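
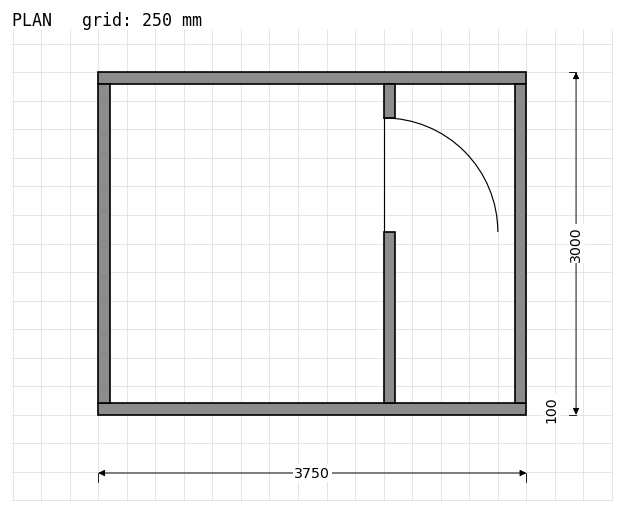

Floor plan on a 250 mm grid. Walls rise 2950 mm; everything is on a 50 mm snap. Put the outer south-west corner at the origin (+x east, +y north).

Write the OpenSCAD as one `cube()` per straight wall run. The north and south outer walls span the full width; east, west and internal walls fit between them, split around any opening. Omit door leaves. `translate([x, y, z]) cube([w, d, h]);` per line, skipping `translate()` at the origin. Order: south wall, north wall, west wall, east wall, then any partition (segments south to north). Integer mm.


cube([3750, 100, 2950]);
translate([0, 2900, 0]) cube([3750, 100, 2950]);
translate([0, 100, 0]) cube([100, 2800, 2950]);
translate([3650, 100, 0]) cube([100, 2800, 2950]);
translate([2500, 100, 0]) cube([100, 1500, 2950]);
translate([2500, 2600, 0]) cube([100, 300, 2950]);


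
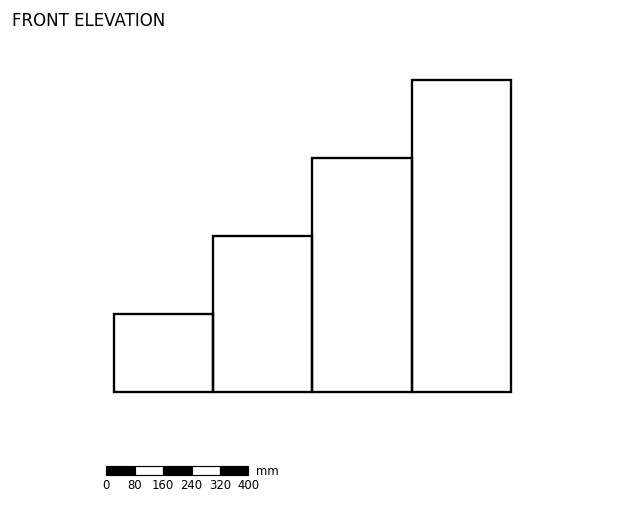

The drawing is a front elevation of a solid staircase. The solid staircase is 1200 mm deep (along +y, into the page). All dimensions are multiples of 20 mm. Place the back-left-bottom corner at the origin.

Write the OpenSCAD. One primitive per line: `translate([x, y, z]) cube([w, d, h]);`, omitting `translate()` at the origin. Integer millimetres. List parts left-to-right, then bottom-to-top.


cube([280, 1200, 220]);
translate([280, 0, 0]) cube([280, 1200, 440]);
translate([560, 0, 0]) cube([280, 1200, 660]);
translate([840, 0, 0]) cube([280, 1200, 880]);


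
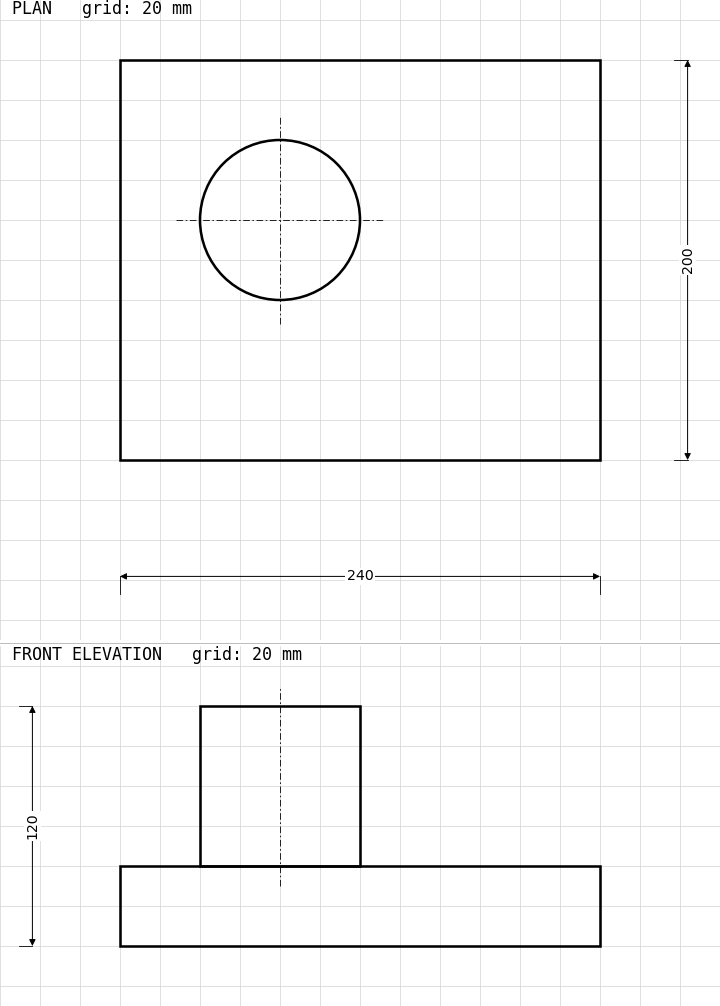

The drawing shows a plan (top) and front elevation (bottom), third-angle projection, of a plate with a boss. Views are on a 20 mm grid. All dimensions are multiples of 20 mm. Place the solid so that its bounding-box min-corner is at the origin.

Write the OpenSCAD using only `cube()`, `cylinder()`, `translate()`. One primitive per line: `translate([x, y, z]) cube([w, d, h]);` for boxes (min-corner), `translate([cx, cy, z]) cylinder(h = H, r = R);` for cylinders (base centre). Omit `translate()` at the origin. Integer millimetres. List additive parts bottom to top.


cube([240, 200, 40]);
translate([80, 120, 40]) cylinder(h = 80, r = 40);


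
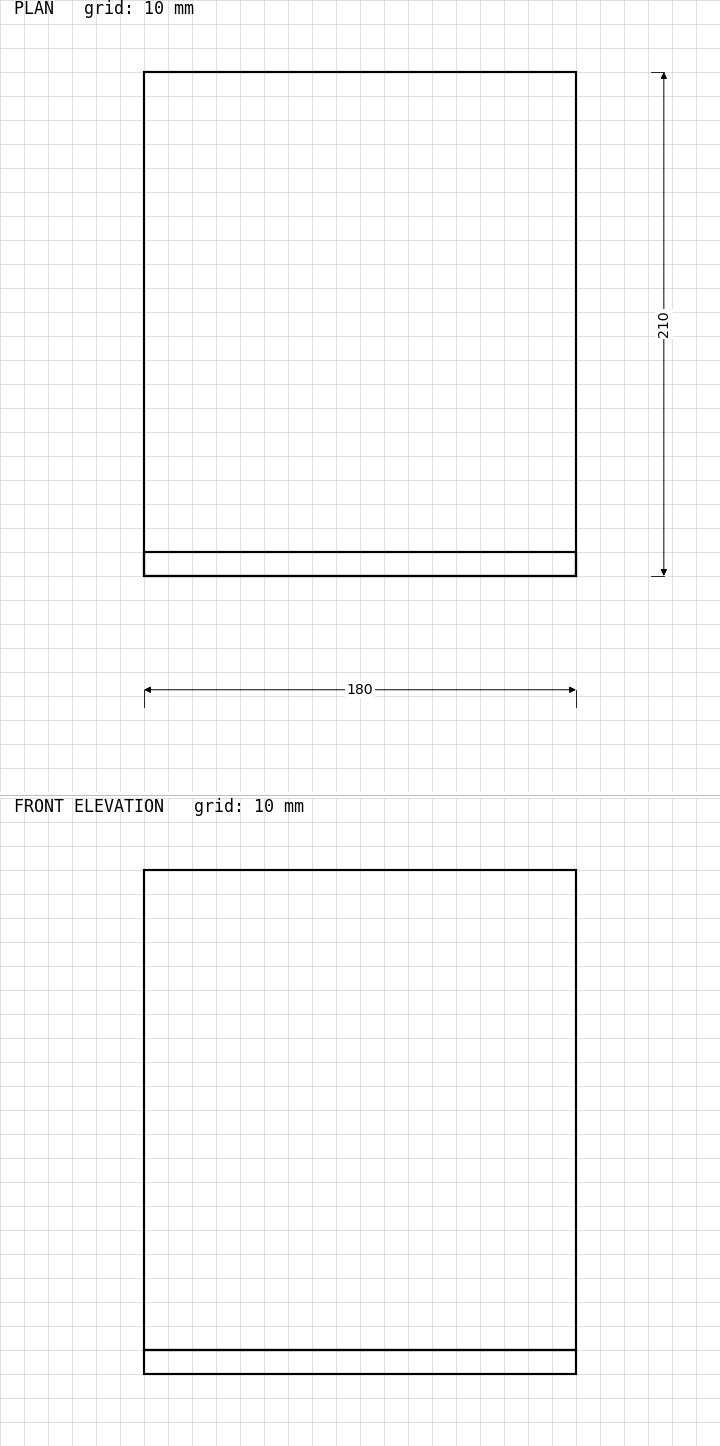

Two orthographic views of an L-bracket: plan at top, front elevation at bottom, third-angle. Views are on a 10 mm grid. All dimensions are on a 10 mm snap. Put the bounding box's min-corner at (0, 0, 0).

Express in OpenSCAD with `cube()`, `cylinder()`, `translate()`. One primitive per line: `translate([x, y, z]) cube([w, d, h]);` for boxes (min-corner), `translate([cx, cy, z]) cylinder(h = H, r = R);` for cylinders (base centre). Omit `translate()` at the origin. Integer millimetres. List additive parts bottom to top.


cube([180, 210, 10]);
translate([0, 0, 10]) cube([180, 10, 200]);


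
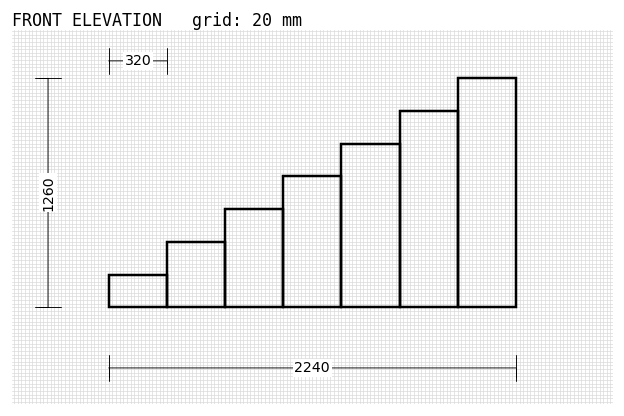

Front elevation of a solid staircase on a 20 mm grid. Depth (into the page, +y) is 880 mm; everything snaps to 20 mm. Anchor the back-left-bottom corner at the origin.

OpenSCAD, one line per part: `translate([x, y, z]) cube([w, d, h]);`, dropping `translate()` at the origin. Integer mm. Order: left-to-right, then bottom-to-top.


cube([320, 880, 180]);
translate([320, 0, 0]) cube([320, 880, 360]);
translate([640, 0, 0]) cube([320, 880, 540]);
translate([960, 0, 0]) cube([320, 880, 720]);
translate([1280, 0, 0]) cube([320, 880, 900]);
translate([1600, 0, 0]) cube([320, 880, 1080]);
translate([1920, 0, 0]) cube([320, 880, 1260]);


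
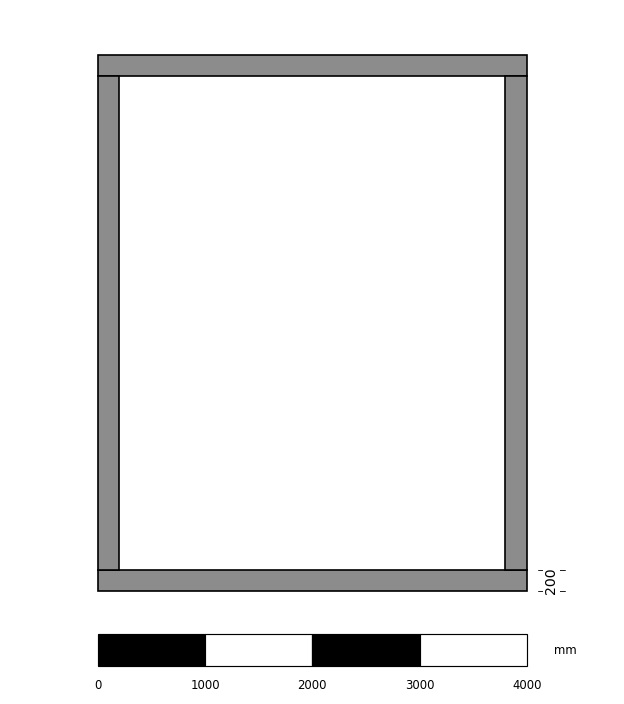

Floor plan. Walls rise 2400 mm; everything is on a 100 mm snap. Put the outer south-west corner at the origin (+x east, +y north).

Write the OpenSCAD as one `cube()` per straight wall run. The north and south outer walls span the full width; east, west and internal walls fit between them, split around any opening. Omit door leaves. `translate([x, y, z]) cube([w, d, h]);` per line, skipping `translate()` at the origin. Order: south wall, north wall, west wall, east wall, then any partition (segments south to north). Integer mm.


cube([4000, 200, 2400]);
translate([0, 4800, 0]) cube([4000, 200, 2400]);
translate([0, 200, 0]) cube([200, 4600, 2400]);
translate([3800, 200, 0]) cube([200, 4600, 2400]);


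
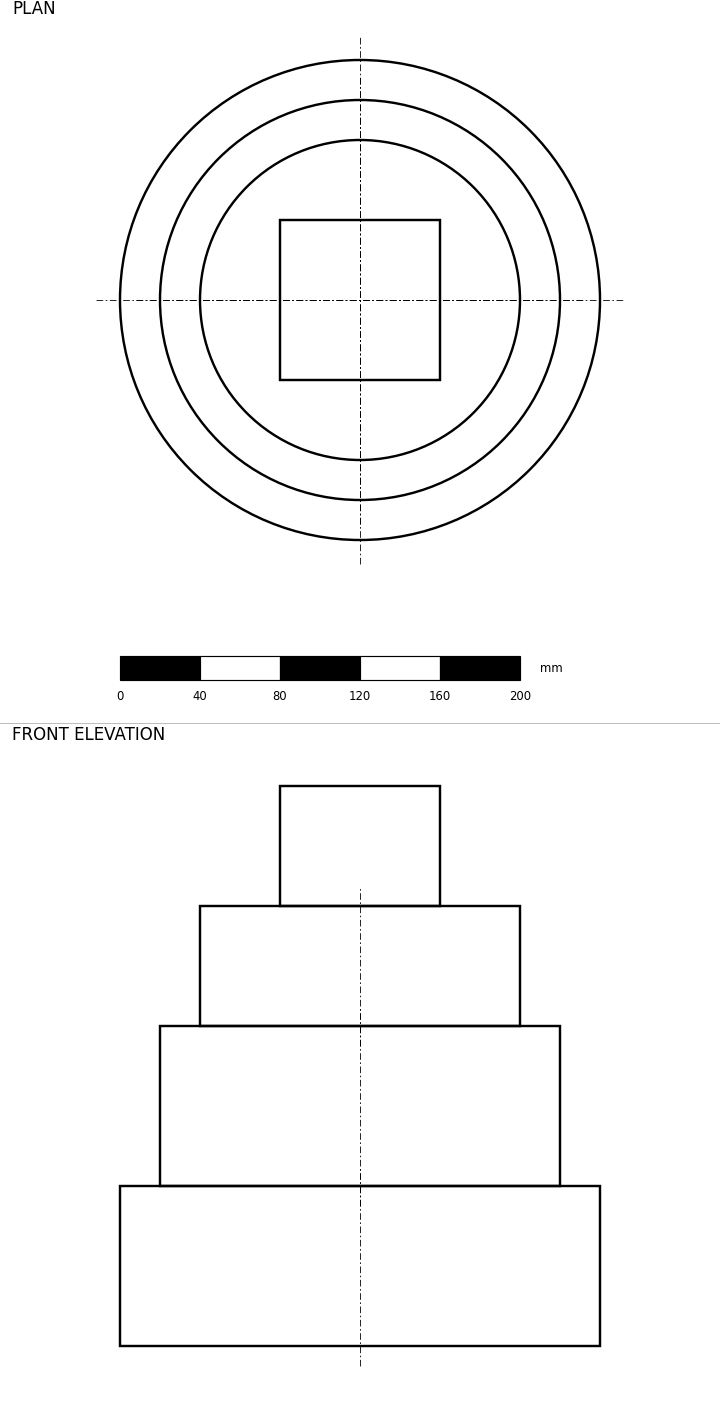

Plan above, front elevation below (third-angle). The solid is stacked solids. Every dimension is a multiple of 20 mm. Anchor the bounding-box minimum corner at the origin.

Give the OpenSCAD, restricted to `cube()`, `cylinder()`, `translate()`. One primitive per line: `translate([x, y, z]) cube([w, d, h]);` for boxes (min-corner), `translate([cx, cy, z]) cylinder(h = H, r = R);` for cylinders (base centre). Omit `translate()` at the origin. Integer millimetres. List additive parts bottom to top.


translate([120, 120, 0]) cylinder(h = 80, r = 120);
translate([120, 120, 80]) cylinder(h = 80, r = 100);
translate([120, 120, 160]) cylinder(h = 60, r = 80);
translate([80, 80, 220]) cube([80, 80, 60]);


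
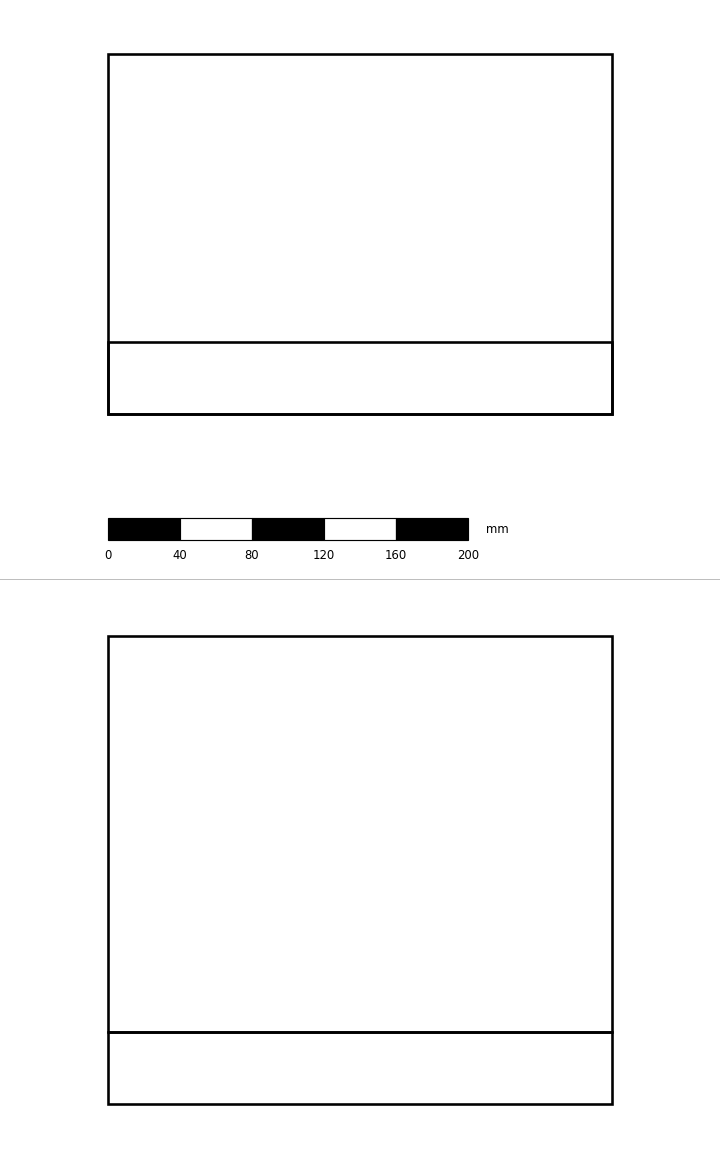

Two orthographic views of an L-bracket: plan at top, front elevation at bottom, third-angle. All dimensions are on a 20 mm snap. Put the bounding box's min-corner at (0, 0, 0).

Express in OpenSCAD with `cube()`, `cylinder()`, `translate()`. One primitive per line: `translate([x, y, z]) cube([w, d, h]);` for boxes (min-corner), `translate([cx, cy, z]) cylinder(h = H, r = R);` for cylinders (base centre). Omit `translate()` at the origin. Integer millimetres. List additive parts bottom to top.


cube([280, 200, 40]);
translate([0, 0, 40]) cube([280, 40, 220]);


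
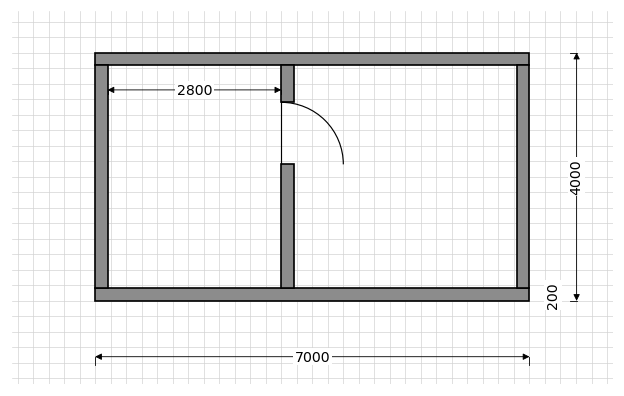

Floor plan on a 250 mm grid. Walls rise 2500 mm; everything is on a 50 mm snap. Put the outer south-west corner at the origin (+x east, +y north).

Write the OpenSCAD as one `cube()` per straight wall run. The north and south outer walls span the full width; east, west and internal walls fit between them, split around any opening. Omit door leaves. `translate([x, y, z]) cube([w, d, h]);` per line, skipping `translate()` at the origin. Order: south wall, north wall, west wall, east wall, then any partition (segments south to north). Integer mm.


cube([7000, 200, 2500]);
translate([0, 3800, 0]) cube([7000, 200, 2500]);
translate([0, 200, 0]) cube([200, 3600, 2500]);
translate([6800, 200, 0]) cube([200, 3600, 2500]);
translate([3000, 200, 0]) cube([200, 2000, 2500]);
translate([3000, 3200, 0]) cube([200, 600, 2500]);


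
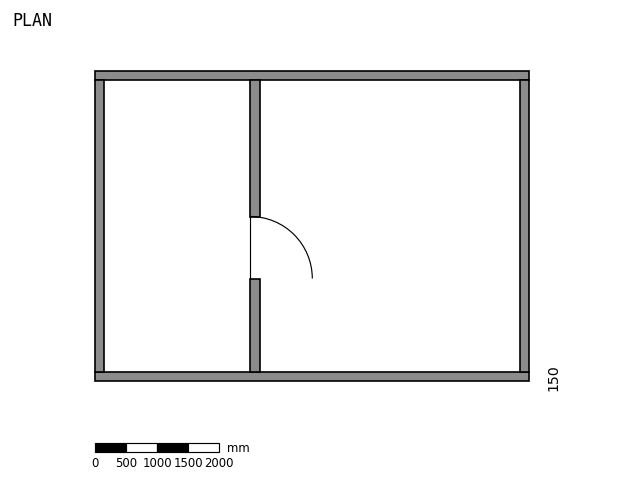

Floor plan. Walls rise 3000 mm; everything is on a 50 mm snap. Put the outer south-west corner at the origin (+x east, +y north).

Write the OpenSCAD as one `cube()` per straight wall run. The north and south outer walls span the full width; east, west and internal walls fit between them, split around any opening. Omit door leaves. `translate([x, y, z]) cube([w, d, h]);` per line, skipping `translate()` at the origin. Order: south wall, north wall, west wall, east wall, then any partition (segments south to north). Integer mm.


cube([7000, 150, 3000]);
translate([0, 4850, 0]) cube([7000, 150, 3000]);
translate([0, 150, 0]) cube([150, 4700, 3000]);
translate([6850, 150, 0]) cube([150, 4700, 3000]);
translate([2500, 150, 0]) cube([150, 1500, 3000]);
translate([2500, 2650, 0]) cube([150, 2200, 3000]);


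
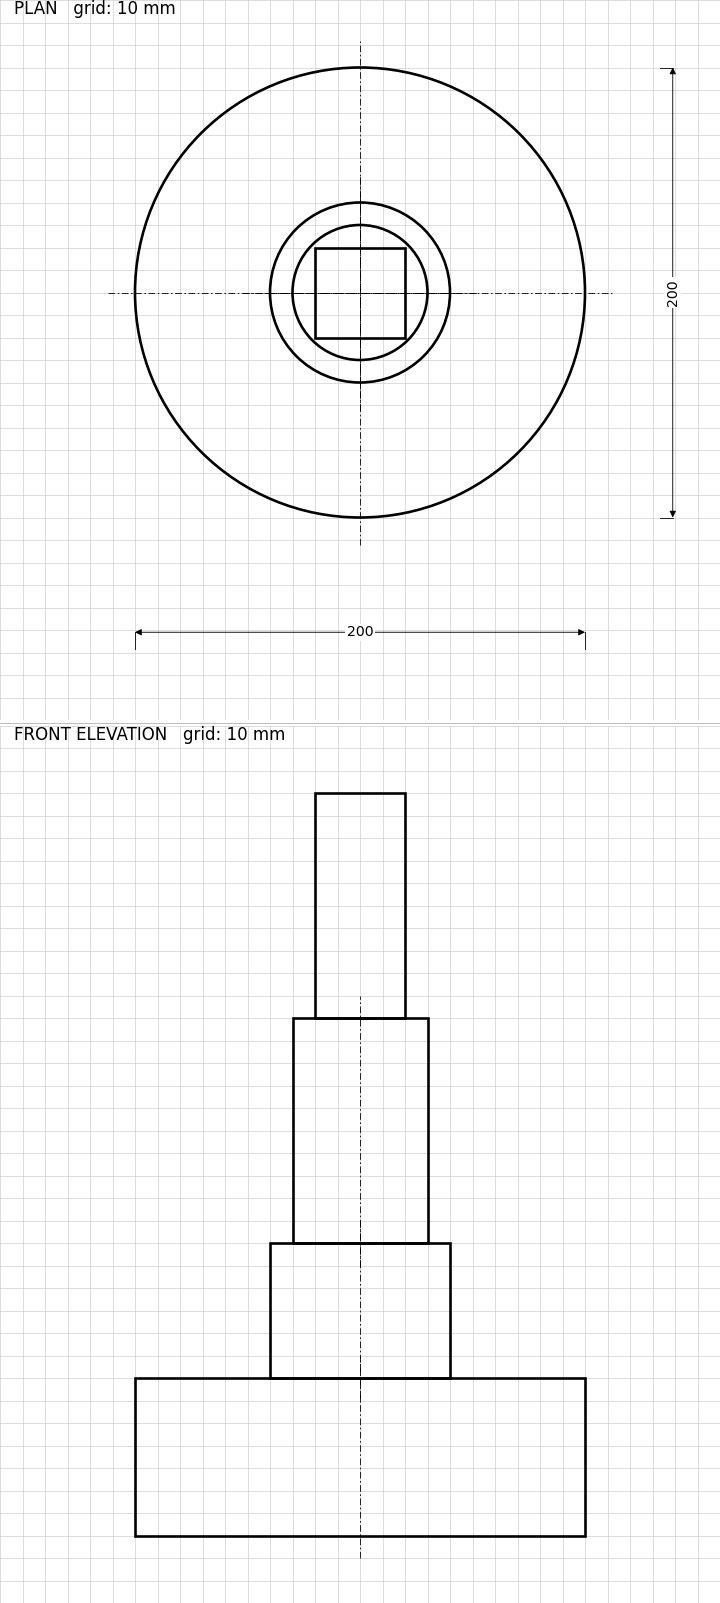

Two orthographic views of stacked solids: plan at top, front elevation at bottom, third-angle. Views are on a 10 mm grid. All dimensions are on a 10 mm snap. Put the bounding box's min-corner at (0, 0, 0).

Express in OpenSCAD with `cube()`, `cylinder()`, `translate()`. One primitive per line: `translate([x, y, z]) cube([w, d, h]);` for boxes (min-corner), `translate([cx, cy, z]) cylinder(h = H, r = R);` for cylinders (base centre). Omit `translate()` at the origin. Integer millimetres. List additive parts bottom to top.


translate([100, 100, 0]) cylinder(h = 70, r = 100);
translate([100, 100, 70]) cylinder(h = 60, r = 40);
translate([100, 100, 130]) cylinder(h = 100, r = 30);
translate([80, 80, 230]) cube([40, 40, 100]);


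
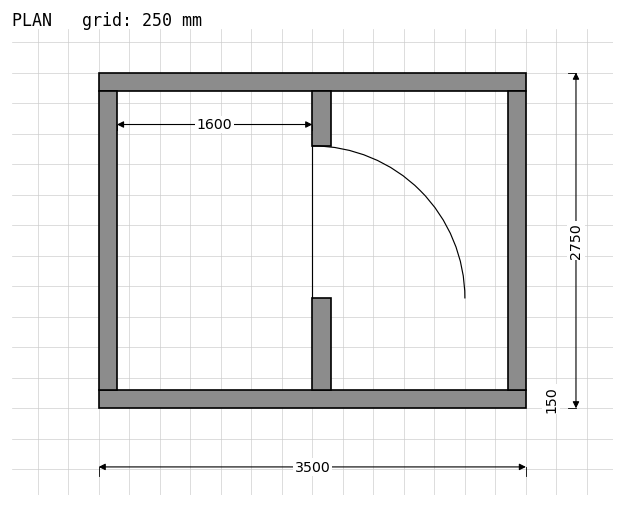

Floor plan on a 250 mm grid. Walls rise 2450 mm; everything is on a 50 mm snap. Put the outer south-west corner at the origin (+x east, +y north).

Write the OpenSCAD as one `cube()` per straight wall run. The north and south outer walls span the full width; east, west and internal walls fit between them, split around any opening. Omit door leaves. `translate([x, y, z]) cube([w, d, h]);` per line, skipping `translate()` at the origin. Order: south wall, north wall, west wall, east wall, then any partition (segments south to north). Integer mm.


cube([3500, 150, 2450]);
translate([0, 2600, 0]) cube([3500, 150, 2450]);
translate([0, 150, 0]) cube([150, 2450, 2450]);
translate([3350, 150, 0]) cube([150, 2450, 2450]);
translate([1750, 150, 0]) cube([150, 750, 2450]);
translate([1750, 2150, 0]) cube([150, 450, 2450]);


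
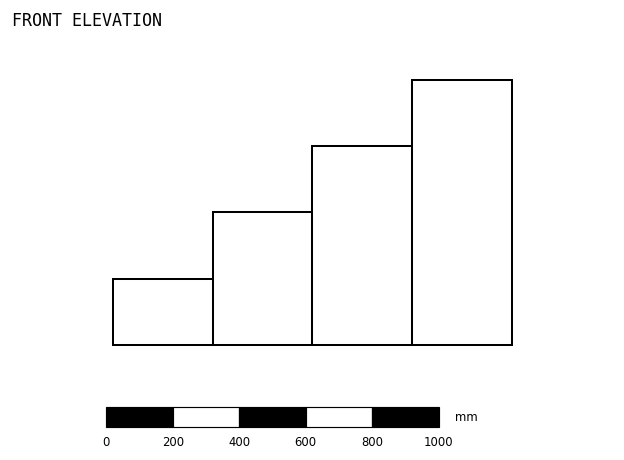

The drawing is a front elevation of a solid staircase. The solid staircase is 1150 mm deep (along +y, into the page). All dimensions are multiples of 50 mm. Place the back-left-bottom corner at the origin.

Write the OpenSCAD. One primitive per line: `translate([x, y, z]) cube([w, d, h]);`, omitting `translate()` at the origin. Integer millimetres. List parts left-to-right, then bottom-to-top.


cube([300, 1150, 200]);
translate([300, 0, 0]) cube([300, 1150, 400]);
translate([600, 0, 0]) cube([300, 1150, 600]);
translate([900, 0, 0]) cube([300, 1150, 800]);


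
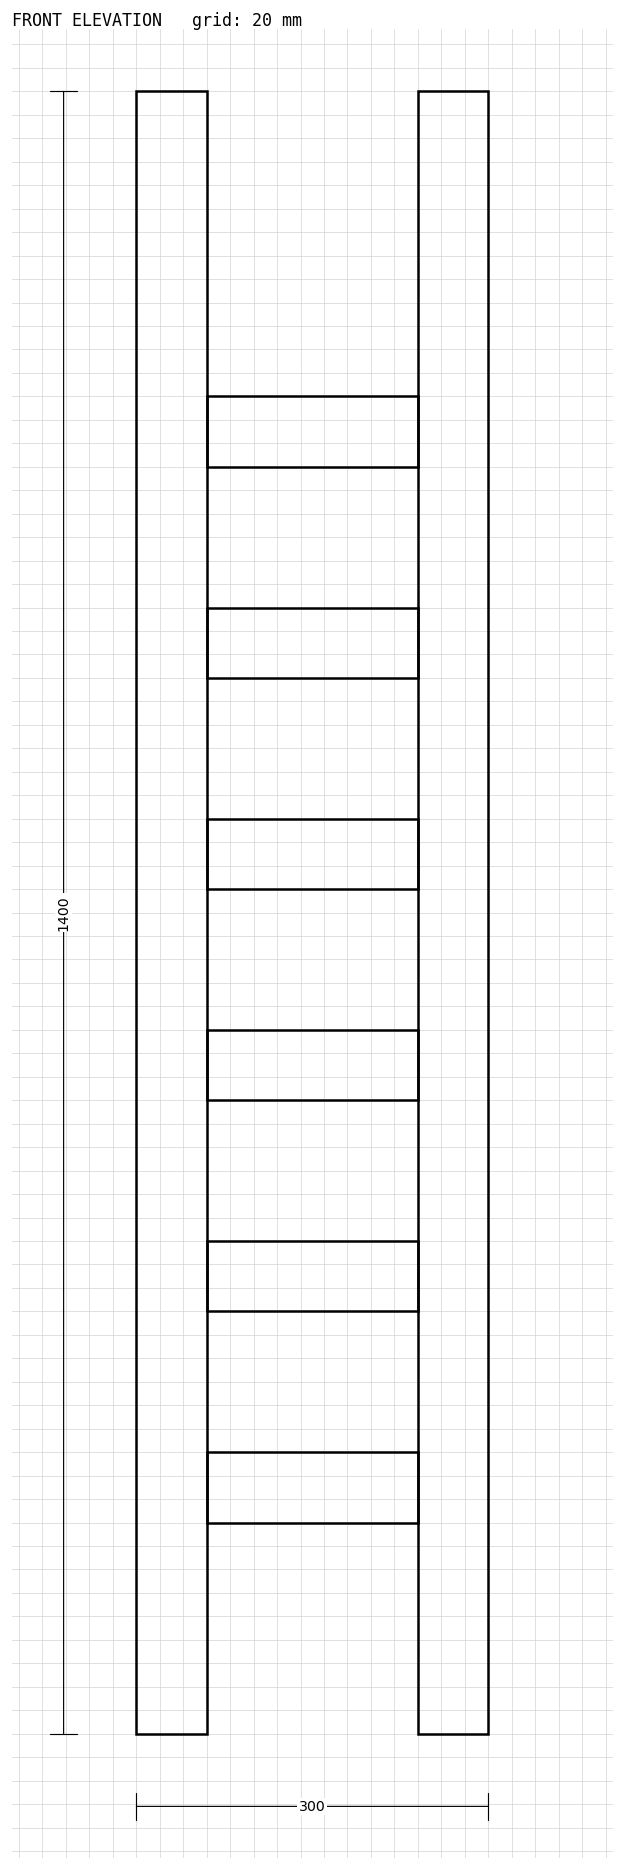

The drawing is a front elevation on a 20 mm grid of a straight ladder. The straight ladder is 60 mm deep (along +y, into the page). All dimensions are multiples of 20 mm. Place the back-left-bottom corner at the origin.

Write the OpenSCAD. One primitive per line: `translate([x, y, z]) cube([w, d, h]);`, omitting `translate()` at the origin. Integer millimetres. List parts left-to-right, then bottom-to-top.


cube([60, 60, 1400]);
translate([60, 0, 180]) cube([180, 60, 60]);
translate([60, 0, 360]) cube([180, 60, 60]);
translate([60, 0, 540]) cube([180, 60, 60]);
translate([60, 0, 720]) cube([180, 60, 60]);
translate([60, 0, 900]) cube([180, 60, 60]);
translate([60, 0, 1080]) cube([180, 60, 60]);
translate([240, 0, 0]) cube([60, 60, 1400]);


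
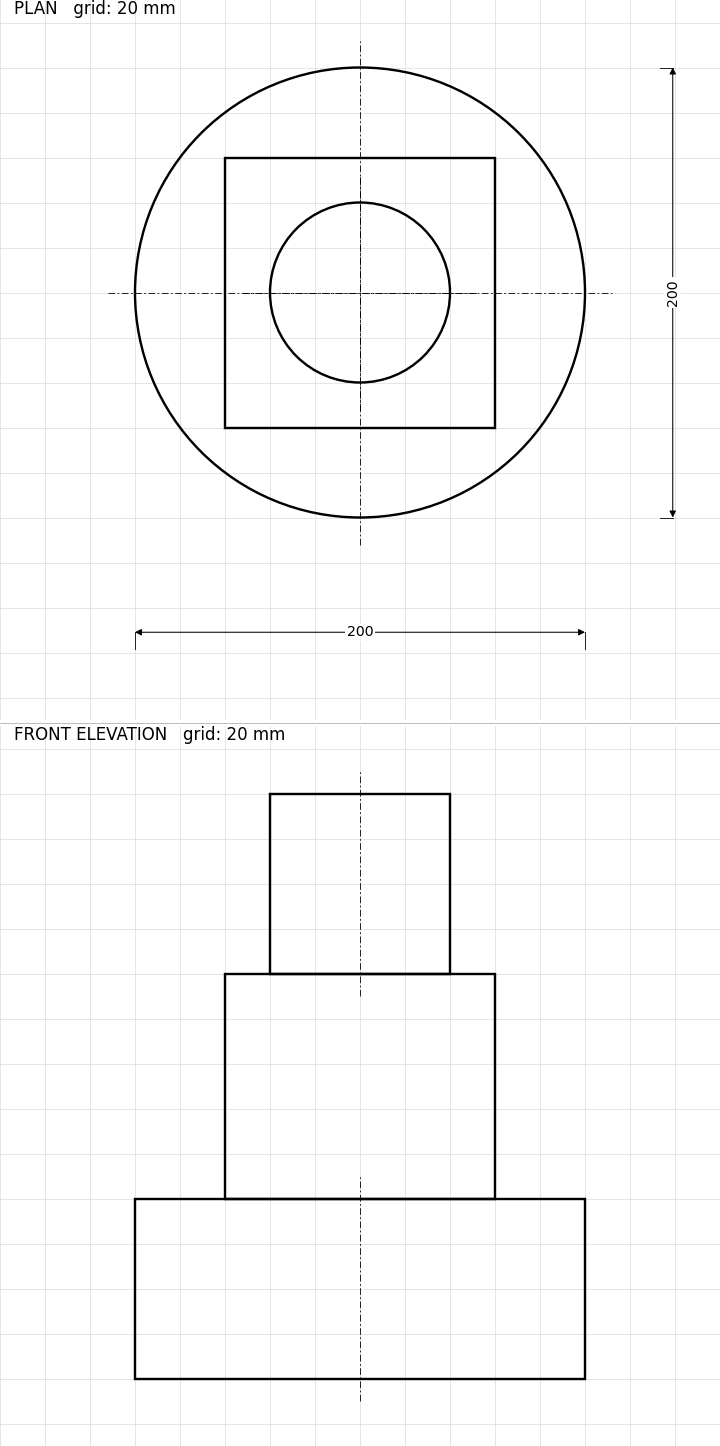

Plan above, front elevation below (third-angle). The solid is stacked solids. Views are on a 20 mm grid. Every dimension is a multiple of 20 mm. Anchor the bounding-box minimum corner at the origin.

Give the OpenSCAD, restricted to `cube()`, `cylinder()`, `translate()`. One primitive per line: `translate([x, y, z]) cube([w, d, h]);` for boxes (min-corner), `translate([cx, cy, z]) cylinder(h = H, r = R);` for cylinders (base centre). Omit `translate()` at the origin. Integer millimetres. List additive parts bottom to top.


translate([100, 100, 0]) cylinder(h = 80, r = 100);
translate([40, 40, 80]) cube([120, 120, 100]);
translate([100, 100, 180]) cylinder(h = 80, r = 40);


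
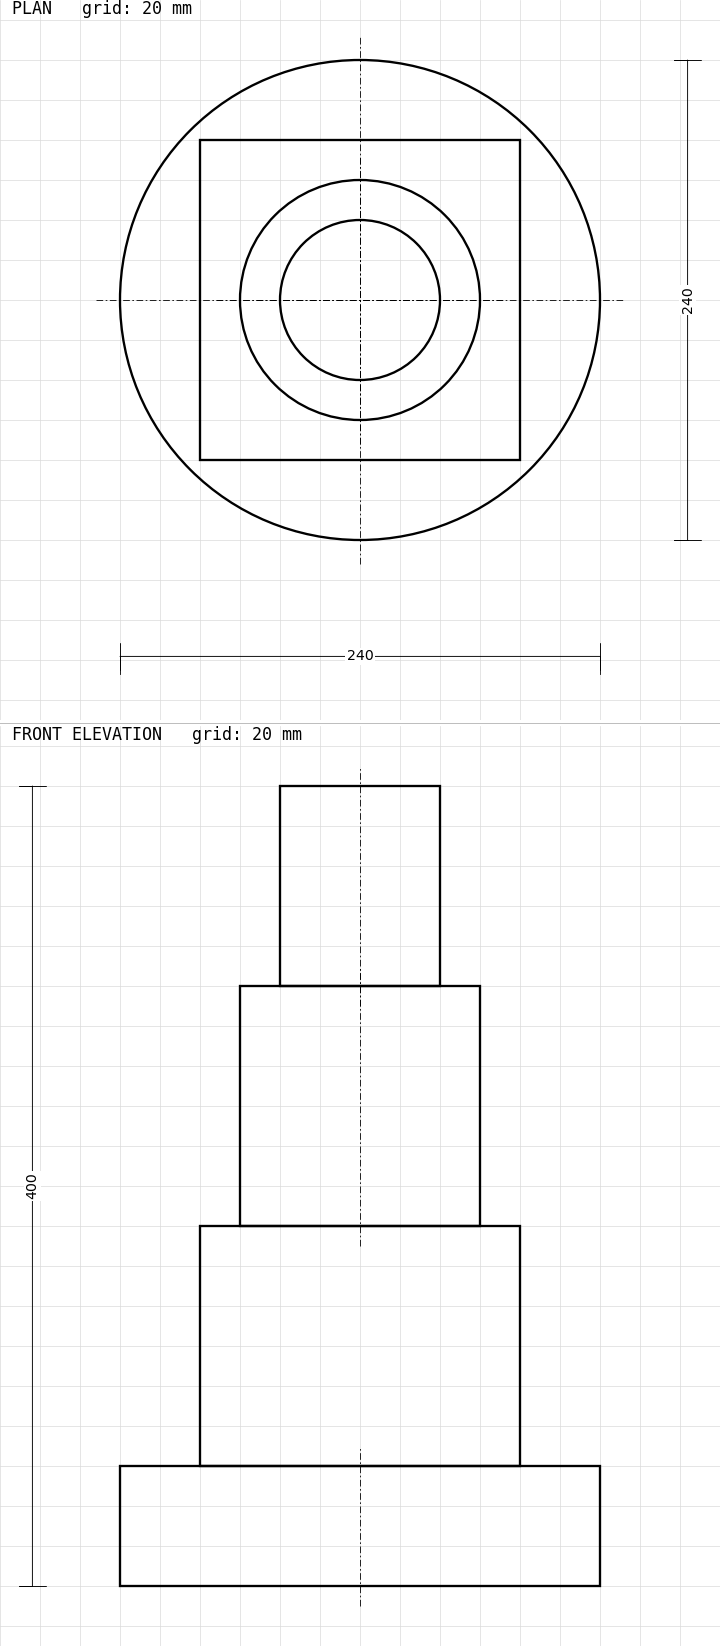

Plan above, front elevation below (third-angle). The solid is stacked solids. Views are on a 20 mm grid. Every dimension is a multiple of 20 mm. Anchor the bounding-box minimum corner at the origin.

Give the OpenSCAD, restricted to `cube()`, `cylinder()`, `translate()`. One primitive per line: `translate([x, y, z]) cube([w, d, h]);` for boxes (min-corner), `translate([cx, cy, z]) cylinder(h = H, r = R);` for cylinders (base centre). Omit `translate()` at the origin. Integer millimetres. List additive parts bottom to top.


translate([120, 120, 0]) cylinder(h = 60, r = 120);
translate([40, 40, 60]) cube([160, 160, 120]);
translate([120, 120, 180]) cylinder(h = 120, r = 60);
translate([120, 120, 300]) cylinder(h = 100, r = 40);


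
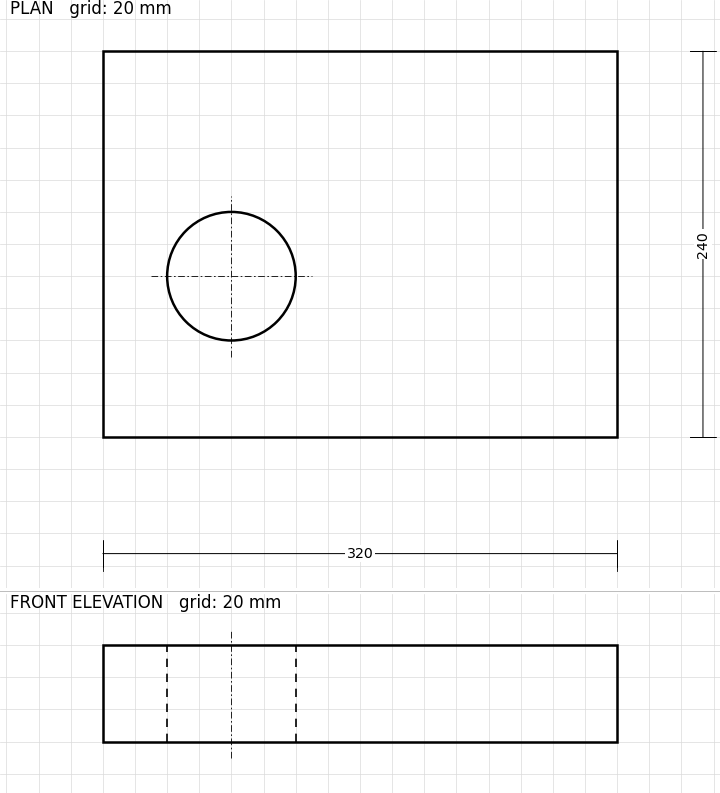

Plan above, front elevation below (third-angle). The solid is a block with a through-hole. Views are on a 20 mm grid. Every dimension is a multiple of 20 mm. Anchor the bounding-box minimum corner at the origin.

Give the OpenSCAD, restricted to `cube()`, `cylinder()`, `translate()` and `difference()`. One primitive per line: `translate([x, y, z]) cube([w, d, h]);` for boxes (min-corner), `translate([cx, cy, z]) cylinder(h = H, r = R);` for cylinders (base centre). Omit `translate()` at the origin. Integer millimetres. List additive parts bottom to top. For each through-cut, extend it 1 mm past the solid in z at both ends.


difference() {
  cube([320, 240, 60]);
  translate([80, 100, -1]) cylinder(h = 62, r = 40);
}


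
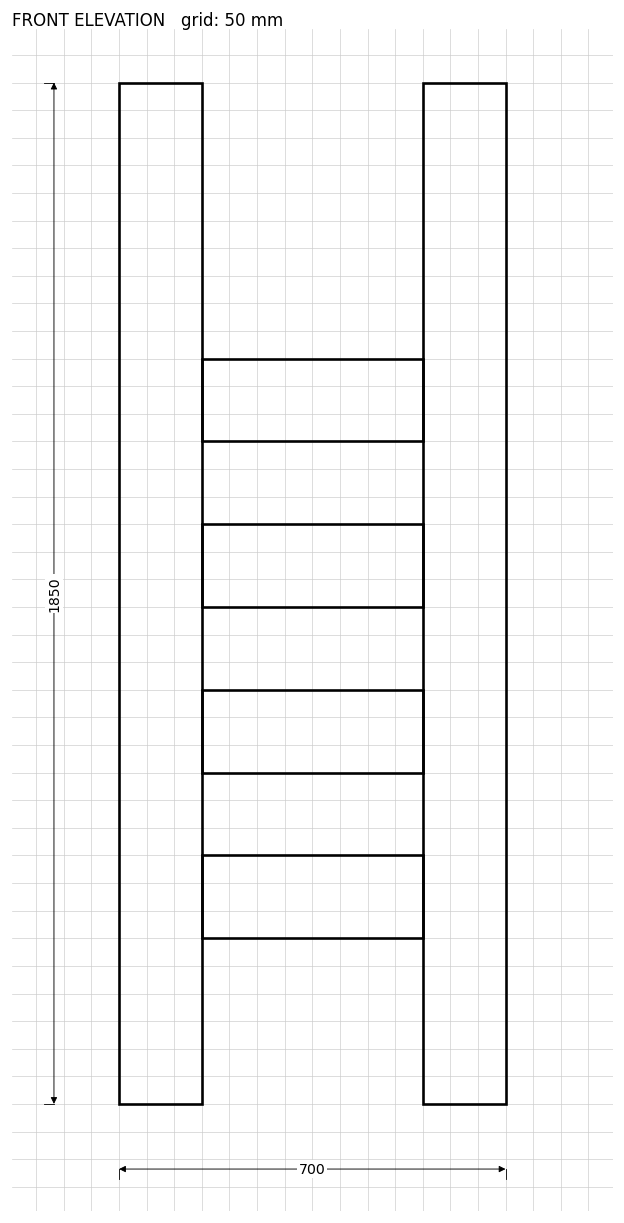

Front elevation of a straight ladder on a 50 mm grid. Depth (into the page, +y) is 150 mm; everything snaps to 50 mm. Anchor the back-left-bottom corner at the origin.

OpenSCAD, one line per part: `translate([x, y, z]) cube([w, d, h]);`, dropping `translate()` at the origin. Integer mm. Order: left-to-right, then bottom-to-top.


cube([150, 150, 1850]);
translate([150, 0, 300]) cube([400, 150, 150]);
translate([150, 0, 600]) cube([400, 150, 150]);
translate([150, 0, 900]) cube([400, 150, 150]);
translate([150, 0, 1200]) cube([400, 150, 150]);
translate([550, 0, 0]) cube([150, 150, 1850]);


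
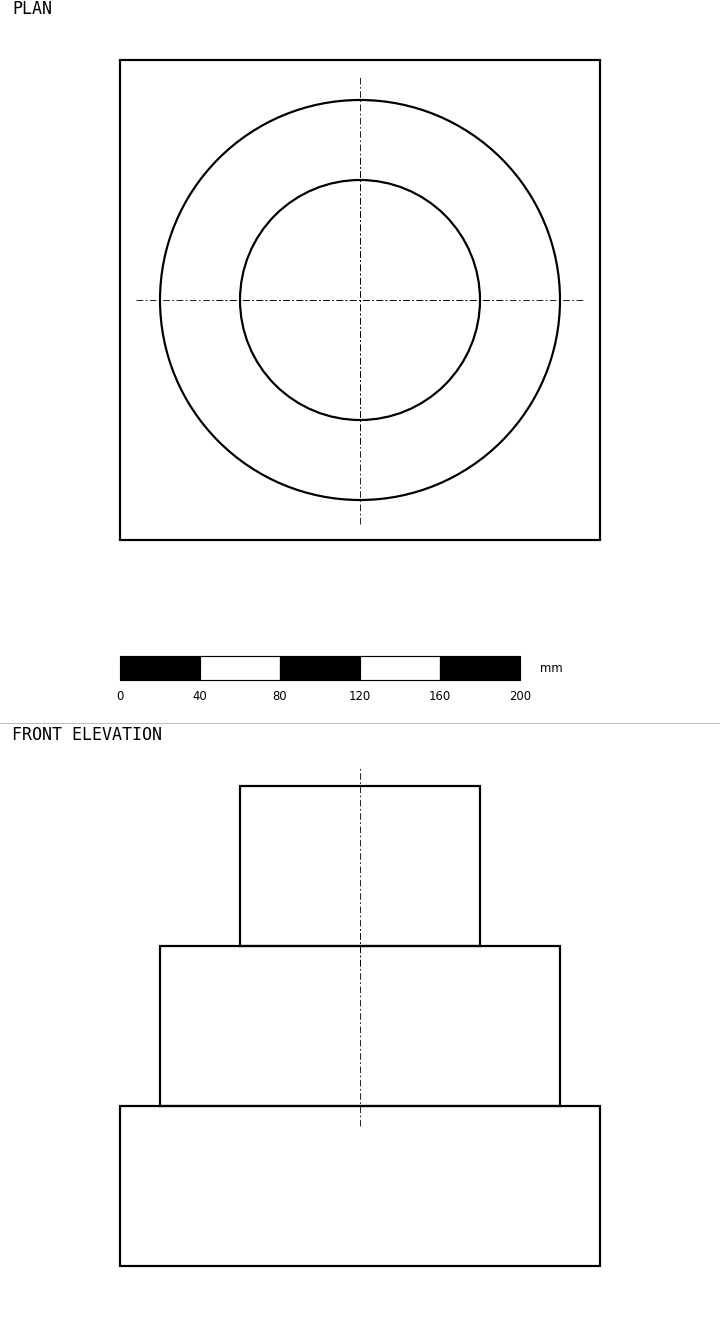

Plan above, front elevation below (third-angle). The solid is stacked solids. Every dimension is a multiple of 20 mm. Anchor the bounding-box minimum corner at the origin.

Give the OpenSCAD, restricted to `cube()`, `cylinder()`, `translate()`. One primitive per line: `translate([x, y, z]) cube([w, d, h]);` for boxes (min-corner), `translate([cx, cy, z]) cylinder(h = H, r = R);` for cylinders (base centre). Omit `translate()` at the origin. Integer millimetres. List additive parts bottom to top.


cube([240, 240, 80]);
translate([120, 120, 80]) cylinder(h = 80, r = 100);
translate([120, 120, 160]) cylinder(h = 80, r = 60);


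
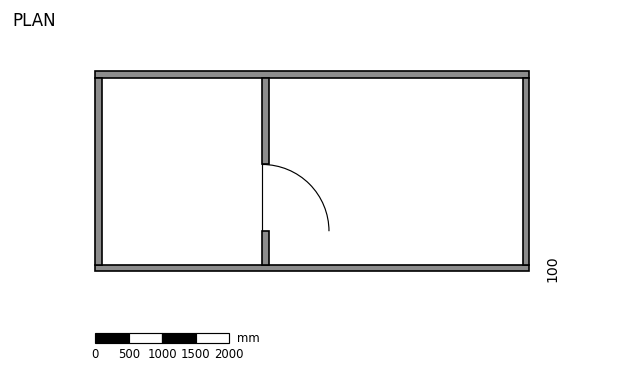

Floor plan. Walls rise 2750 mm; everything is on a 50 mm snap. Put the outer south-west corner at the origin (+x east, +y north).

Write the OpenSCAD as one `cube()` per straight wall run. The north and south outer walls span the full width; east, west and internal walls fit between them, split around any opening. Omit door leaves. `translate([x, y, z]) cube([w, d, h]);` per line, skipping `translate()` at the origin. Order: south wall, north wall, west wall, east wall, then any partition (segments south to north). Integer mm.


cube([6500, 100, 2750]);
translate([0, 2900, 0]) cube([6500, 100, 2750]);
translate([0, 100, 0]) cube([100, 2800, 2750]);
translate([6400, 100, 0]) cube([100, 2800, 2750]);
translate([2500, 100, 0]) cube([100, 500, 2750]);
translate([2500, 1600, 0]) cube([100, 1300, 2750]);


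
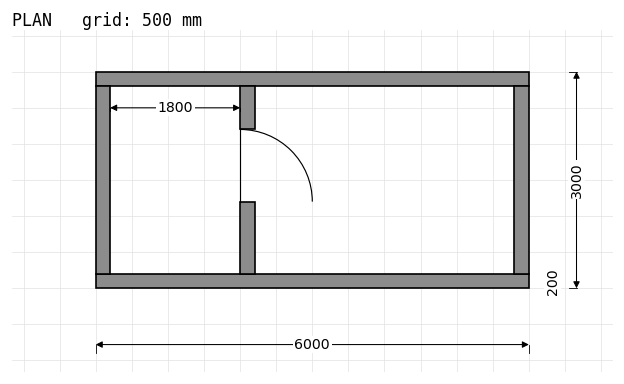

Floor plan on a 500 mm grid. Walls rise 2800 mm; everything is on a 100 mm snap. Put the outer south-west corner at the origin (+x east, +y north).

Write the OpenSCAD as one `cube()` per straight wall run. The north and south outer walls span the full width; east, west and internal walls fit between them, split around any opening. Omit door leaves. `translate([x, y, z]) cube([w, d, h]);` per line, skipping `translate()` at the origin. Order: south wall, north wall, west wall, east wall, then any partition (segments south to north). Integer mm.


cube([6000, 200, 2800]);
translate([0, 2800, 0]) cube([6000, 200, 2800]);
translate([0, 200, 0]) cube([200, 2600, 2800]);
translate([5800, 200, 0]) cube([200, 2600, 2800]);
translate([2000, 200, 0]) cube([200, 1000, 2800]);
translate([2000, 2200, 0]) cube([200, 600, 2800]);


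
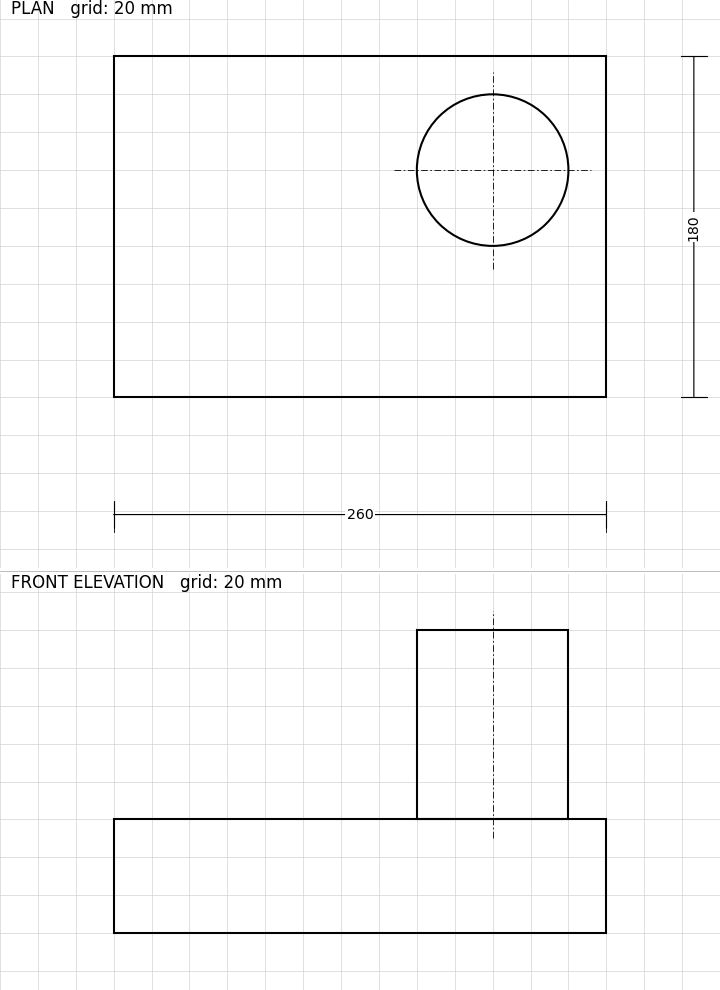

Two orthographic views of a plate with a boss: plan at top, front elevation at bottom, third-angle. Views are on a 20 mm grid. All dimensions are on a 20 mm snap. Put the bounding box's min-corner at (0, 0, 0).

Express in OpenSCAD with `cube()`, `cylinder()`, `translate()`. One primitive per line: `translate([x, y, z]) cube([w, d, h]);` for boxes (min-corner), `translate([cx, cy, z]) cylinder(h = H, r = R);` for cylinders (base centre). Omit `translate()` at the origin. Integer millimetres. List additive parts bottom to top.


cube([260, 180, 60]);
translate([200, 120, 60]) cylinder(h = 100, r = 40);


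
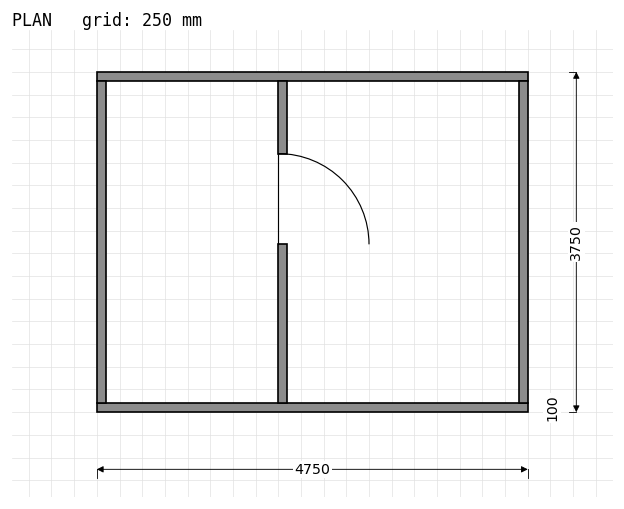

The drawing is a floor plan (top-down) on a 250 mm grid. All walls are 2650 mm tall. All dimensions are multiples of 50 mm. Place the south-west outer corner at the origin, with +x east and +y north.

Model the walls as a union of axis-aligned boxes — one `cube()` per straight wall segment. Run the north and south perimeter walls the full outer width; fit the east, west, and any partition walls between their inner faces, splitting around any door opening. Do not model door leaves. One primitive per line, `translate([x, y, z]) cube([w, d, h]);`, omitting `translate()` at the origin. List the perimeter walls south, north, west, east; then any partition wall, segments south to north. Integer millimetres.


cube([4750, 100, 2650]);
translate([0, 3650, 0]) cube([4750, 100, 2650]);
translate([0, 100, 0]) cube([100, 3550, 2650]);
translate([4650, 100, 0]) cube([100, 3550, 2650]);
translate([2000, 100, 0]) cube([100, 1750, 2650]);
translate([2000, 2850, 0]) cube([100, 800, 2650]);


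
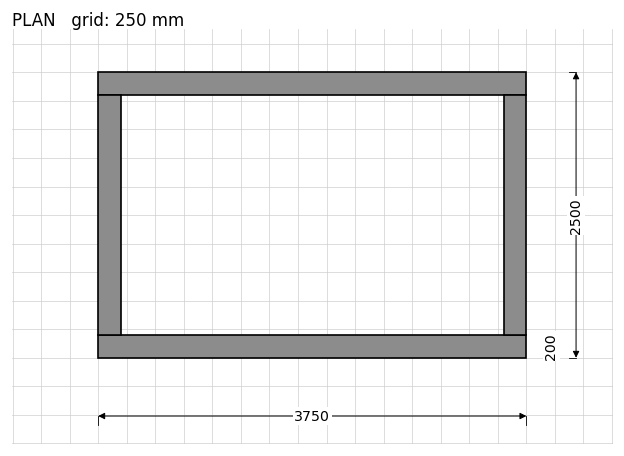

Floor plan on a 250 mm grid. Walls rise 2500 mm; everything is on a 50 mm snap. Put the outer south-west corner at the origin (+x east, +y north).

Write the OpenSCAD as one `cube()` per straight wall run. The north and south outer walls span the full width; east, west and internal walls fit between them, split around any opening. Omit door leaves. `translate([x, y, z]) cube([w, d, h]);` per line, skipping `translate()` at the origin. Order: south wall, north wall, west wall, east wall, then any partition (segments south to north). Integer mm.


cube([3750, 200, 2500]);
translate([0, 2300, 0]) cube([3750, 200, 2500]);
translate([0, 200, 0]) cube([200, 2100, 2500]);
translate([3550, 200, 0]) cube([200, 2100, 2500]);


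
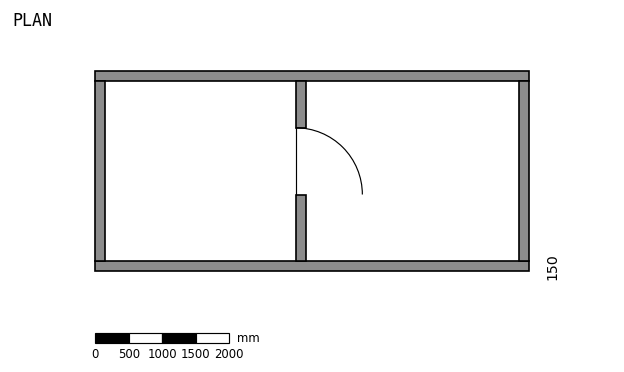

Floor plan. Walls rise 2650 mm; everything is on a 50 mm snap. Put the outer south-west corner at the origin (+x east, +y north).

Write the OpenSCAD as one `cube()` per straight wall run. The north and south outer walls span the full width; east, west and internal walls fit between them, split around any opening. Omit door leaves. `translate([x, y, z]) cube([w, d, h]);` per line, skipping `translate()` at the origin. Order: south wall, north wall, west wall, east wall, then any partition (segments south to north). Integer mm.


cube([6500, 150, 2650]);
translate([0, 2850, 0]) cube([6500, 150, 2650]);
translate([0, 150, 0]) cube([150, 2700, 2650]);
translate([6350, 150, 0]) cube([150, 2700, 2650]);
translate([3000, 150, 0]) cube([150, 1000, 2650]);
translate([3000, 2150, 0]) cube([150, 700, 2650]);


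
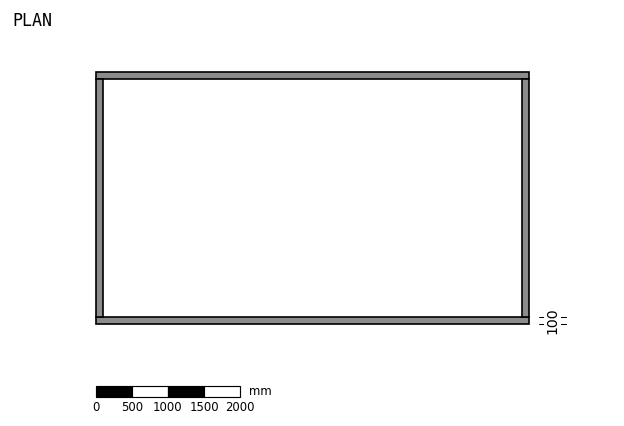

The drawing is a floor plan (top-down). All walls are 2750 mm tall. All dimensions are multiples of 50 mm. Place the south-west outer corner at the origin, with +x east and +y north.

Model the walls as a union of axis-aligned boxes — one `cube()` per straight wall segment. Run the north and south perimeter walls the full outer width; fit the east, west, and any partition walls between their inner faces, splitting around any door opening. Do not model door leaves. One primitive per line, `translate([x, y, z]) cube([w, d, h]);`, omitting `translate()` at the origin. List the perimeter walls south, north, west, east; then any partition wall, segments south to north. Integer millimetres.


cube([6000, 100, 2750]);
translate([0, 3400, 0]) cube([6000, 100, 2750]);
translate([0, 100, 0]) cube([100, 3300, 2750]);
translate([5900, 100, 0]) cube([100, 3300, 2750]);


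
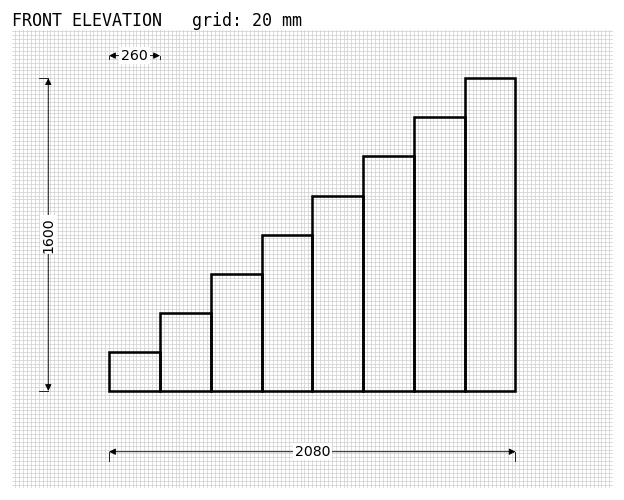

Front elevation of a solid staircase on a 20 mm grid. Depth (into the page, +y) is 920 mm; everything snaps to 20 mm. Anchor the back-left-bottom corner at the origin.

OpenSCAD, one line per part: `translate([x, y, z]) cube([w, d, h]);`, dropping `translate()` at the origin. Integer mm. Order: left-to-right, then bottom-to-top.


cube([260, 920, 200]);
translate([260, 0, 0]) cube([260, 920, 400]);
translate([520, 0, 0]) cube([260, 920, 600]);
translate([780, 0, 0]) cube([260, 920, 800]);
translate([1040, 0, 0]) cube([260, 920, 1000]);
translate([1300, 0, 0]) cube([260, 920, 1200]);
translate([1560, 0, 0]) cube([260, 920, 1400]);
translate([1820, 0, 0]) cube([260, 920, 1600]);


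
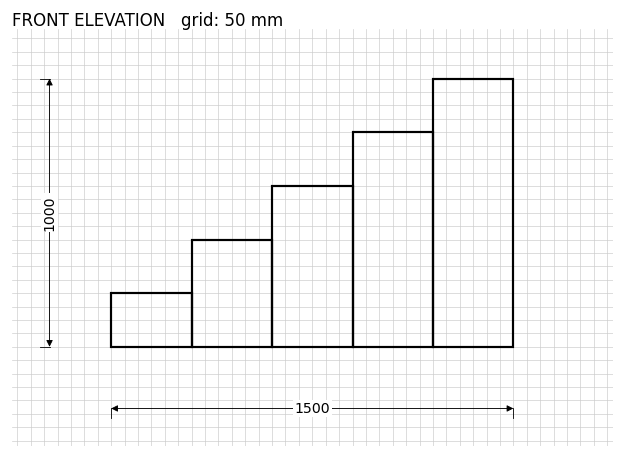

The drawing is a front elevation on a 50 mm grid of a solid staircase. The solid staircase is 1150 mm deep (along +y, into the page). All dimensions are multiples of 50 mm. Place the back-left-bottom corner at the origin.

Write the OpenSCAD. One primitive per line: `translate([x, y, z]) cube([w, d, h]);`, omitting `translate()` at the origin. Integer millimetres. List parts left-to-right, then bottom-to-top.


cube([300, 1150, 200]);
translate([300, 0, 0]) cube([300, 1150, 400]);
translate([600, 0, 0]) cube([300, 1150, 600]);
translate([900, 0, 0]) cube([300, 1150, 800]);
translate([1200, 0, 0]) cube([300, 1150, 1000]);


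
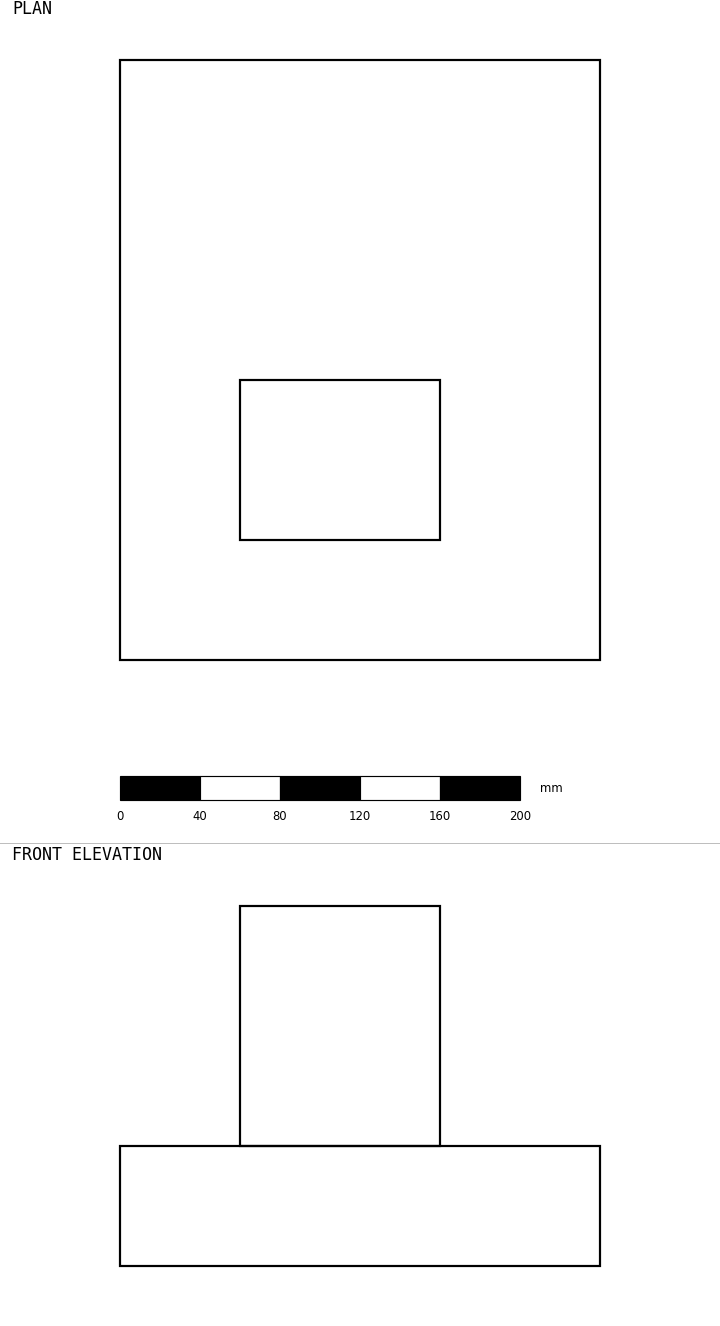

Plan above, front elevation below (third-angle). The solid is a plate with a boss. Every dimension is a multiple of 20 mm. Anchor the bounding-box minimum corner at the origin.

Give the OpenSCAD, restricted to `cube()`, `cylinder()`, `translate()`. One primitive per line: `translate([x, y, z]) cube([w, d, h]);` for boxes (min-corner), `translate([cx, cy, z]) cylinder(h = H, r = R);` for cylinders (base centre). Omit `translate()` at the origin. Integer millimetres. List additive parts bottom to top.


cube([240, 300, 60]);
translate([60, 60, 60]) cube([100, 80, 120]);


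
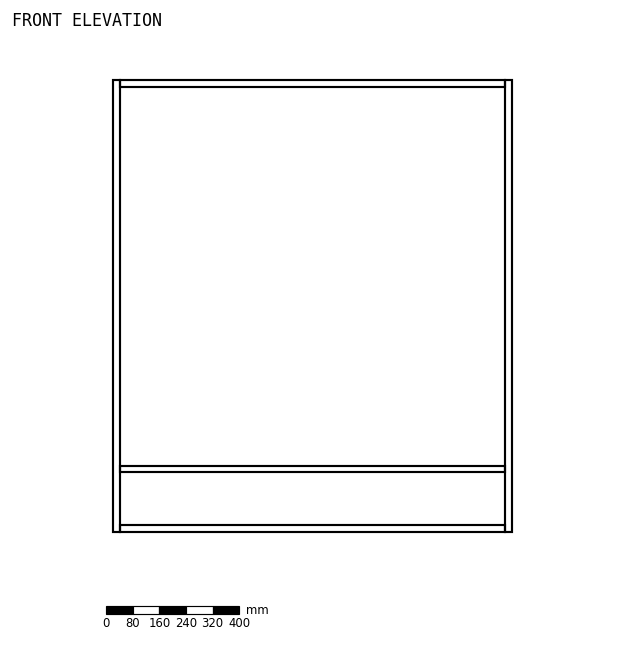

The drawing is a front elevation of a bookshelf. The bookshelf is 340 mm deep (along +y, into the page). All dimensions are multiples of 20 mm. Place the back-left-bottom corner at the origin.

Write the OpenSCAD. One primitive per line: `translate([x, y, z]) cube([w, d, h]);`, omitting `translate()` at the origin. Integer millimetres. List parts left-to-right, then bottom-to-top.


cube([20, 340, 1360]);
translate([20, 0, 0]) cube([1160, 340, 20]);
translate([20, 0, 180]) cube([1160, 340, 20]);
translate([20, 0, 1340]) cube([1160, 340, 20]);
translate([1180, 0, 0]) cube([20, 340, 1360]);


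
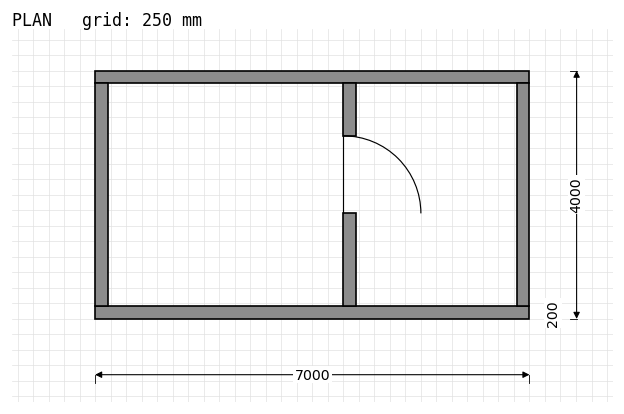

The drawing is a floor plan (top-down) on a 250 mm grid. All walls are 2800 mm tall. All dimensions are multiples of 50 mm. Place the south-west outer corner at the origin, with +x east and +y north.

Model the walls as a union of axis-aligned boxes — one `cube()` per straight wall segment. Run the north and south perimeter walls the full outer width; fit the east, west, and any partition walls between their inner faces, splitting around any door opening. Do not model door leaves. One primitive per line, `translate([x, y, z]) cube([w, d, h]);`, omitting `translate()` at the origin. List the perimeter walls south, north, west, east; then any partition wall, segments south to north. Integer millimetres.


cube([7000, 200, 2800]);
translate([0, 3800, 0]) cube([7000, 200, 2800]);
translate([0, 200, 0]) cube([200, 3600, 2800]);
translate([6800, 200, 0]) cube([200, 3600, 2800]);
translate([4000, 200, 0]) cube([200, 1500, 2800]);
translate([4000, 2950, 0]) cube([200, 850, 2800]);


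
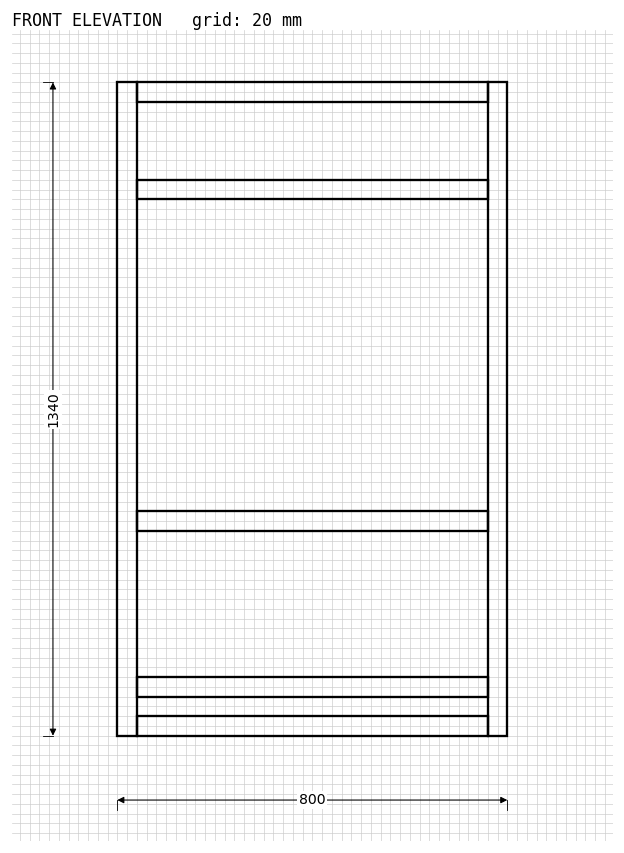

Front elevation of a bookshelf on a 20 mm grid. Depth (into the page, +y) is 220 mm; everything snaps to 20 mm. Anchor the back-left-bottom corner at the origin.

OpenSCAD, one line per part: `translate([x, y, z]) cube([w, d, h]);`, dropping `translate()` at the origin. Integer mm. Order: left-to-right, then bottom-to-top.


cube([40, 220, 1340]);
translate([40, 0, 0]) cube([720, 220, 40]);
translate([40, 0, 80]) cube([720, 220, 40]);
translate([40, 0, 420]) cube([720, 220, 40]);
translate([40, 0, 1100]) cube([720, 220, 40]);
translate([40, 0, 1300]) cube([720, 220, 40]);
translate([760, 0, 0]) cube([40, 220, 1340]);


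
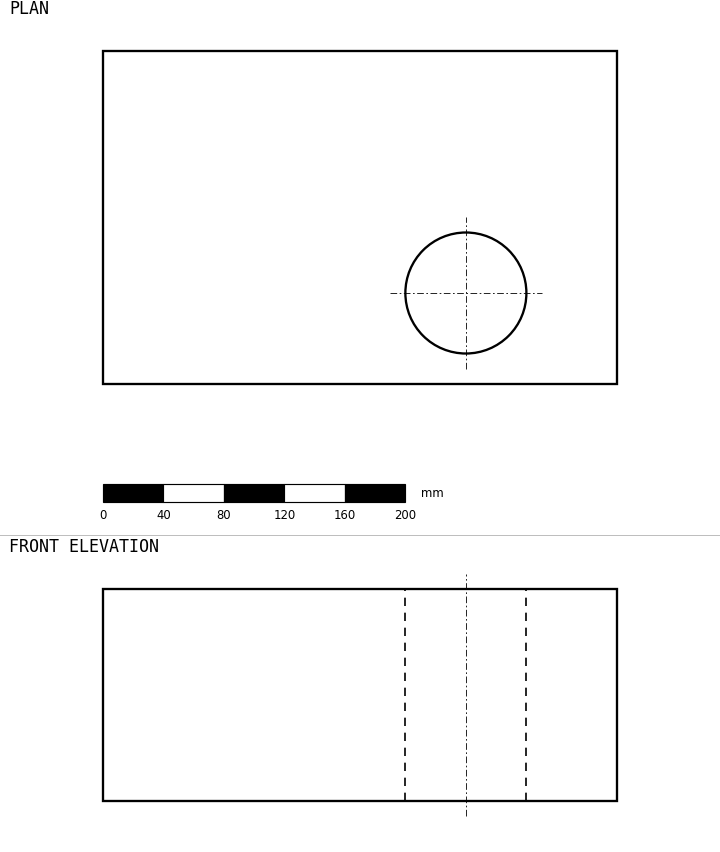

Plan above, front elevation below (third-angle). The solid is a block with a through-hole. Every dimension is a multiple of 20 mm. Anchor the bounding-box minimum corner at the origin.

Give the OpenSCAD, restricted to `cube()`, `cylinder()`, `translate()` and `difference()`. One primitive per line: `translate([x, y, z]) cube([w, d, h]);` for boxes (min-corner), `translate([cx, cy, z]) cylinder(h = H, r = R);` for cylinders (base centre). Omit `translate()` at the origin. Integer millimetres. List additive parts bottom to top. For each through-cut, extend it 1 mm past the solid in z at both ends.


difference() {
  cube([340, 220, 140]);
  translate([240, 60, -1]) cylinder(h = 142, r = 40);
}


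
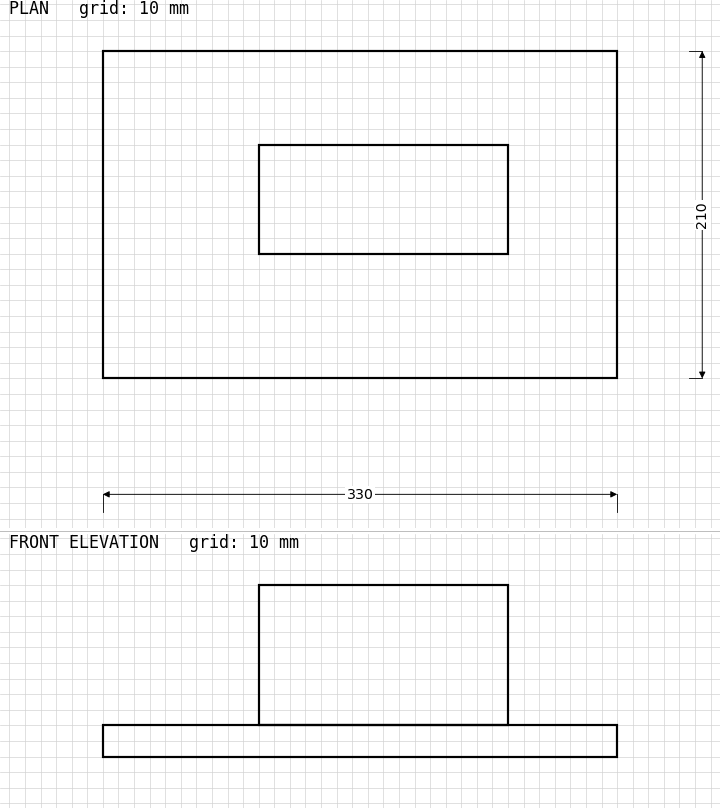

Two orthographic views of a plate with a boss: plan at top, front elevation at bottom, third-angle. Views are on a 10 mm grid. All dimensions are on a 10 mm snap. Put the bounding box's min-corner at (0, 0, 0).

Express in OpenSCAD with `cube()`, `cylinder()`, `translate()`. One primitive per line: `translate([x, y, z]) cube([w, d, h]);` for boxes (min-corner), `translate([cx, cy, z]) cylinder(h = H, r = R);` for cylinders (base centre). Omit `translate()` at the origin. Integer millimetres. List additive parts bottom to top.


cube([330, 210, 20]);
translate([100, 80, 20]) cube([160, 70, 90]);


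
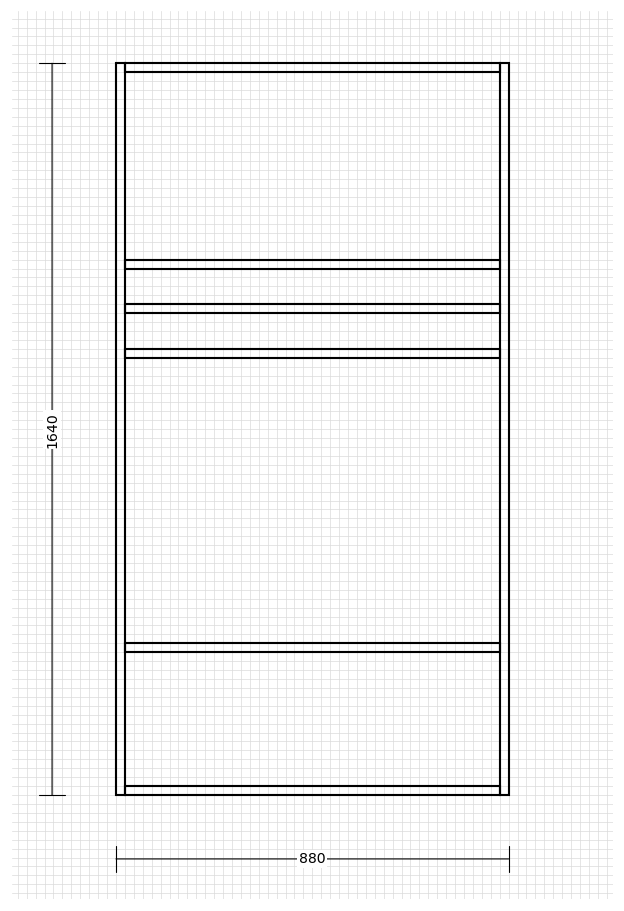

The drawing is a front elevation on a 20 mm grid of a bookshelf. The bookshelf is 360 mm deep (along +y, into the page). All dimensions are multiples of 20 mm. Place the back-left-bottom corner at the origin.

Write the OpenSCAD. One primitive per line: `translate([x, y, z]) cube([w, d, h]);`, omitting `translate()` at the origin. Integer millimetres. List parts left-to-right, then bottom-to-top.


cube([20, 360, 1640]);
translate([20, 0, 0]) cube([840, 360, 20]);
translate([20, 0, 320]) cube([840, 360, 20]);
translate([20, 0, 980]) cube([840, 360, 20]);
translate([20, 0, 1080]) cube([840, 360, 20]);
translate([20, 0, 1180]) cube([840, 360, 20]);
translate([20, 0, 1620]) cube([840, 360, 20]);
translate([860, 0, 0]) cube([20, 360, 1640]);


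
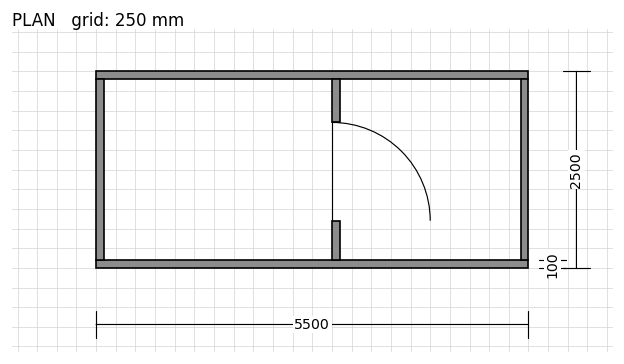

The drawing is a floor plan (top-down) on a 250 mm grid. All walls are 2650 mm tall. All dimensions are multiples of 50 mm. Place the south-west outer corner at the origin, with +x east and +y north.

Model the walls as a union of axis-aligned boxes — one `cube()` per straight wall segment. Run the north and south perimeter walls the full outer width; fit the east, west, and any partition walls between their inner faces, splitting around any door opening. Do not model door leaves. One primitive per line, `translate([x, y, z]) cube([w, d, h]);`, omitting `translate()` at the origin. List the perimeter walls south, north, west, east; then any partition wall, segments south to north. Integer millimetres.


cube([5500, 100, 2650]);
translate([0, 2400, 0]) cube([5500, 100, 2650]);
translate([0, 100, 0]) cube([100, 2300, 2650]);
translate([5400, 100, 0]) cube([100, 2300, 2650]);
translate([3000, 100, 0]) cube([100, 500, 2650]);
translate([3000, 1850, 0]) cube([100, 550, 2650]);


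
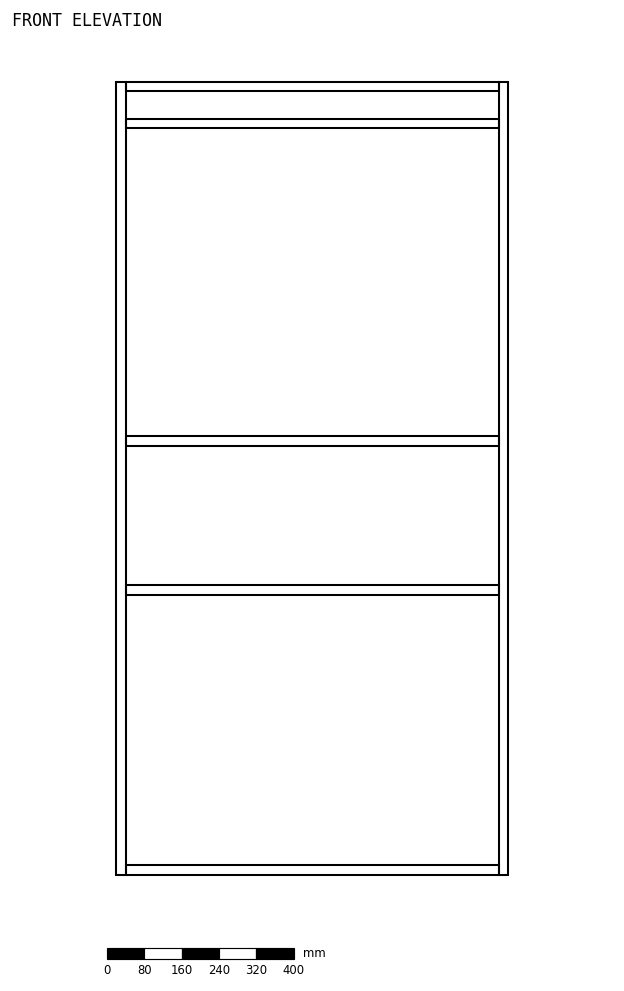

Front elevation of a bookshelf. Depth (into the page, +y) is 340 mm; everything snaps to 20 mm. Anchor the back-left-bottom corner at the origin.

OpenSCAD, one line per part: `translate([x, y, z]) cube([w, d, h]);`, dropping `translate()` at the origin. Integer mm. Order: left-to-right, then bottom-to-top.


cube([20, 340, 1700]);
translate([20, 0, 0]) cube([800, 340, 20]);
translate([20, 0, 600]) cube([800, 340, 20]);
translate([20, 0, 920]) cube([800, 340, 20]);
translate([20, 0, 1600]) cube([800, 340, 20]);
translate([20, 0, 1680]) cube([800, 340, 20]);
translate([820, 0, 0]) cube([20, 340, 1700]);


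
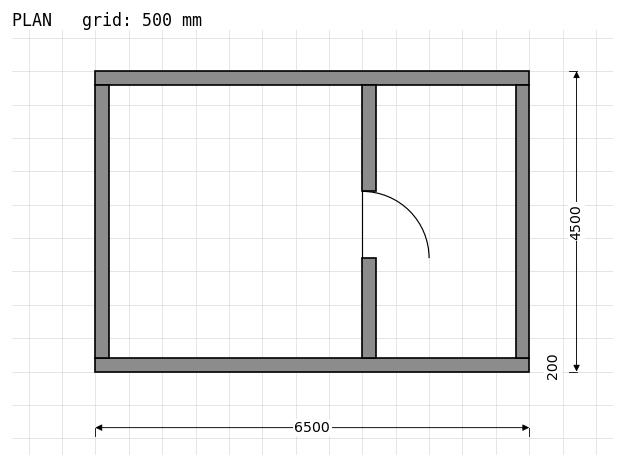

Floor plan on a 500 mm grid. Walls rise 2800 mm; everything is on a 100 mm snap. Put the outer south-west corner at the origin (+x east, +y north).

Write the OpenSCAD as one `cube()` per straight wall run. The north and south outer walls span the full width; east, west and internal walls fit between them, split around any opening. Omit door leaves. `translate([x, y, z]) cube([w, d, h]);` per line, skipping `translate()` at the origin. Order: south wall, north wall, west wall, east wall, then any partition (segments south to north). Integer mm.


cube([6500, 200, 2800]);
translate([0, 4300, 0]) cube([6500, 200, 2800]);
translate([0, 200, 0]) cube([200, 4100, 2800]);
translate([6300, 200, 0]) cube([200, 4100, 2800]);
translate([4000, 200, 0]) cube([200, 1500, 2800]);
translate([4000, 2700, 0]) cube([200, 1600, 2800]);
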